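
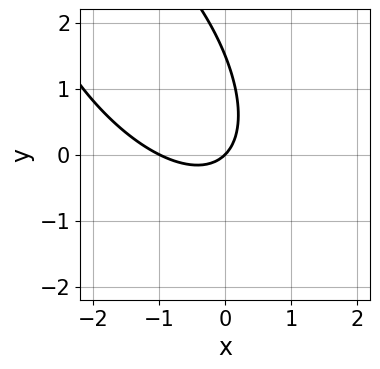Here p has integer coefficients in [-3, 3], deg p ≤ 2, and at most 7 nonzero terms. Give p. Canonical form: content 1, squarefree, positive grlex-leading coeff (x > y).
(a) deg p = 2. A generic line meets the curve in up to 2 points.
(b) Against the integer gridlines: one y-axis crossing is at y = 0; the x-axis gridline crossings are at x ∈ {-1, 0}.
(c) The integer polynomial consistent with all of this is the stated p.

3*x^2 + 3*x*y + 2*y^2 + 3*x - 3*y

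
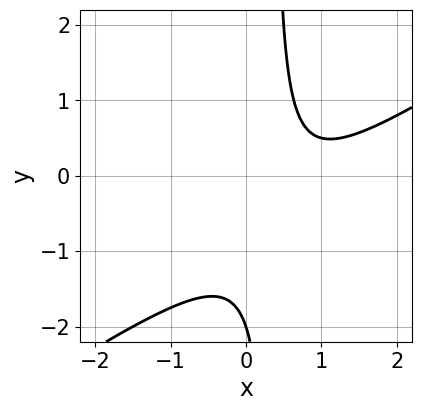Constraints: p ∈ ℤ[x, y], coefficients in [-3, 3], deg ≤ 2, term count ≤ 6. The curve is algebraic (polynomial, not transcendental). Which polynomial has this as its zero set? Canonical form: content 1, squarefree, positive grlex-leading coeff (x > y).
First, the degree is 2 — no degree-1 curve has this shape.
Next, against the integer gridlines: it misses every integer gridline on the x-axis; one y-axis crossing is at y = -2.
Finally, fitting integer coefficients to these (and the overall shape) gives p.

2*x^2 - 3*x*y - 3*x + y + 2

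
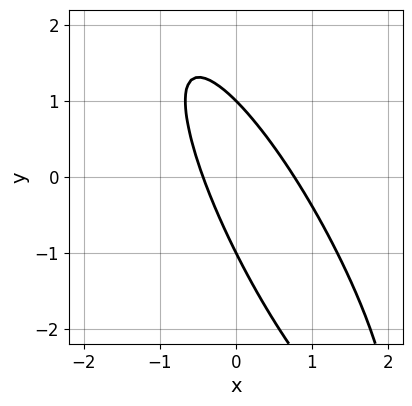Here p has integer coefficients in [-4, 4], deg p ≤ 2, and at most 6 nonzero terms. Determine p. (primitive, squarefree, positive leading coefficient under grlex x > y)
3*x^2 + 3*x*y + y^2 - x - 1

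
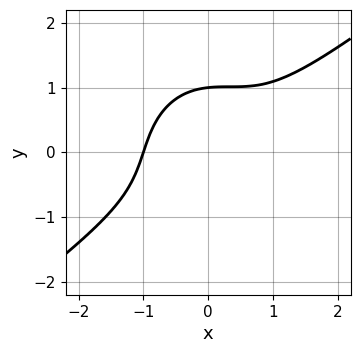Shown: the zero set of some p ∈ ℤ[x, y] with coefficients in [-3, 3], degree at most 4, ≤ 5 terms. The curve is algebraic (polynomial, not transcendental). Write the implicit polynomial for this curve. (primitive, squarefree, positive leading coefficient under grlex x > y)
3*x^3 - 3*x^2*y + x*y^2 - 3*y^3 + 3

1. The degree is 3 — the shape is more complex than any degree-2 curve.
2. Observable constraints: it crosses the x-axis at the gridline x = -1; it crosses the y-axis at the gridline y = 1.
3. Solving for integer coefficients yields p as stated.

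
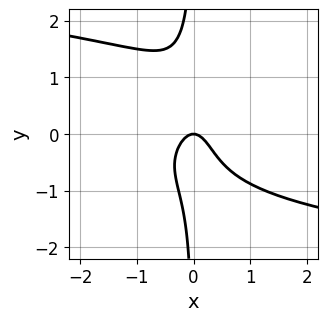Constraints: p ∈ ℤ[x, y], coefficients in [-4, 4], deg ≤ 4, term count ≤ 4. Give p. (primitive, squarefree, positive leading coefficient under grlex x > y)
(a) The degree is 4 — no degree-3 curve has this shape.
(b) Checking where it meets the axes: one y-axis crossing is at y = 0; one x-axis crossing is at x = 0.
(c) Together with the visible shape, these determine p as stated.

2*x*y^3 - x*y^2 + 3*x^2 + y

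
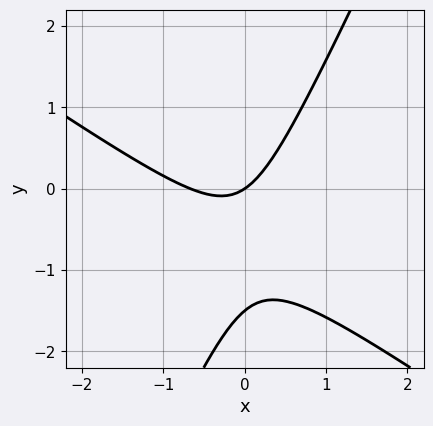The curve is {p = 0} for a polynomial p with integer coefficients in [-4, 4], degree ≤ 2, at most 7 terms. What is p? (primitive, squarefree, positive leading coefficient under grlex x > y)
3*x^2 + 3*x*y - 2*y^2 + 2*x - 3*y

1. The degree is 2 — the shape is more complex than any degree-1 curve.
2. Observable constraints: it meets the y-axis at y = 0 (among the integer gridlines); it crosses the x-axis at the gridline x = 0.
3. These observations pin down the coefficients.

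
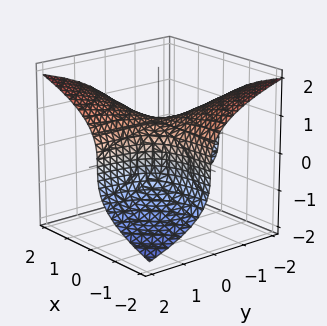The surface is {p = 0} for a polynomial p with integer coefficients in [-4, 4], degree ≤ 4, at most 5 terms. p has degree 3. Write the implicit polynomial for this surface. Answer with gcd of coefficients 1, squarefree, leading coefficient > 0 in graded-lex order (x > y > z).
2*z^3 - 3*x*y - 1

First, deg p = 3.
Next, checking where it meets the axes: the surface avoids every integer y-axis point in the box; it misses every integer gridline on the x-axis.
Finally, together with the visible shape, these determine p as stated.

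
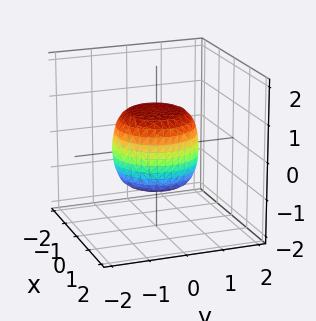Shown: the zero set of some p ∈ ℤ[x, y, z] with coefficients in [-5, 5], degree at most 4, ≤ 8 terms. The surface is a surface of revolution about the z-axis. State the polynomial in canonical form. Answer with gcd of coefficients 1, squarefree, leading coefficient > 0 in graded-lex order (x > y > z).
2*x^4 + 4*x^2*y^2 + 2*y^4 - x^2 - y^2 + 2*z^2 - 2

First, deg p = 4. The shape is more complex than any degree-3 surface.
Then, by symmetry, the z-axis is an axis of rotation, so x and y enter only as x² + y².
Next, checking where it meets the axes: a circular section at z = -1 has radius between 0 and 1; the z-axis gridline crossings are at z ∈ {-1, 1}.
Finally, fitting integer coefficients to these (and the overall shape) gives p.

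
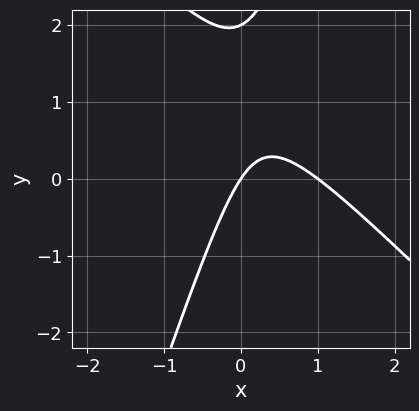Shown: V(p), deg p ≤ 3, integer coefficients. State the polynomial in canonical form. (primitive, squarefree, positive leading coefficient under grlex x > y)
(a) The degree is 2 — a generic line meets the curve in up to 2 points.
(b) From the visible intercepts: among the integer gridlines, it crosses the y-axis at y ∈ {0, 2}; among the integer gridlines, it crosses the x-axis at x ∈ {0, 1}.
(c) These observations pin down the coefficients.

3*x^2 + 2*x*y - y^2 - 3*x + 2*y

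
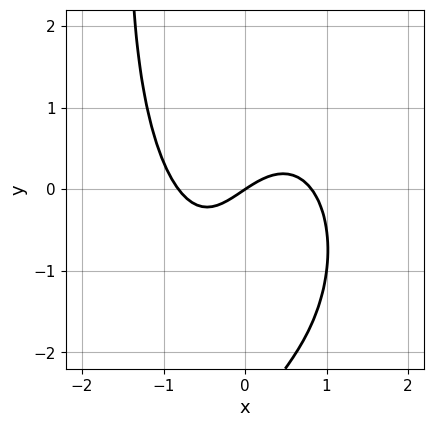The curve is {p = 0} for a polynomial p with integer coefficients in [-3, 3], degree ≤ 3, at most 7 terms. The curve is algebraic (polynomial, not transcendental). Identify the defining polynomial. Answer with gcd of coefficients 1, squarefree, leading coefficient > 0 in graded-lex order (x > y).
3*x^3 + x*y^2 + y^2 - 2*x + 3*y

1. Degree: a generic line meets the curve in up to 3 points, so deg p = 3.
2. Observable constraints: it crosses the x-axis at the gridline x = 0; it crosses the y-axis at the gridline y = 0.
3. Putting this together gives p.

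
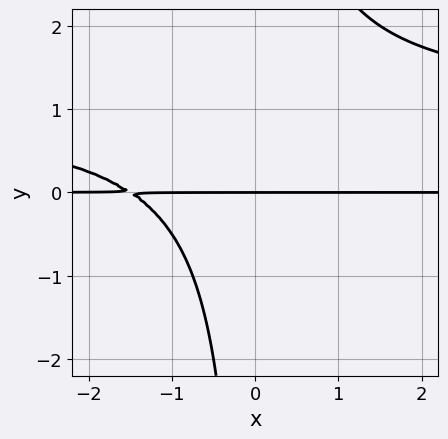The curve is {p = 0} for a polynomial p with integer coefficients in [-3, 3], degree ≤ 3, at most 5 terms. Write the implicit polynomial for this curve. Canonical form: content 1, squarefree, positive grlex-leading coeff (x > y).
First, deg p = 3. A generic line meets the curve in up to 3 points.
Next, from the visible intercepts: one y-axis crossing is at y = 0; the visible x-axis segment lies entirely on the curve.
Finally, assembling these constraints gives the stated polynomial.

2*x*y^2 - 2*x*y - 3*y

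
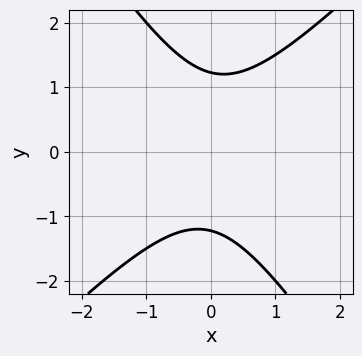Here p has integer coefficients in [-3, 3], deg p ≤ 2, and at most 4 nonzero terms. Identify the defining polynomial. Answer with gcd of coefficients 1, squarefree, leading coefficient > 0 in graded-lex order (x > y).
First, deg p = 2. No degree-1 curve has this shape.
Next, checking where it meets the axes: the curve avoids every integer x-axis point in the box.
Finally, fitting integer coefficients to these (and the overall shape) gives p.

3*x^2 - x*y - 2*y^2 + 3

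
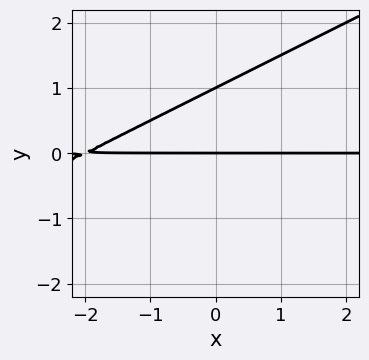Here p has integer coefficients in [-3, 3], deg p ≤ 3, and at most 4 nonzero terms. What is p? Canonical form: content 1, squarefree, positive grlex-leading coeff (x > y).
x*y - 2*y^2 + 2*y

1. The degree is 2 — a generic line meets the curve in up to 2 points.
2. From the axis intercepts and sections: every point of the x-axis in the box is on the curve; the y-axis gridline crossings are at y ∈ {0, 1}.
3. Solving for integer coefficients yields p as stated.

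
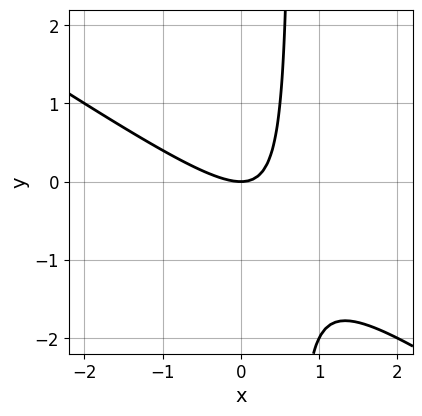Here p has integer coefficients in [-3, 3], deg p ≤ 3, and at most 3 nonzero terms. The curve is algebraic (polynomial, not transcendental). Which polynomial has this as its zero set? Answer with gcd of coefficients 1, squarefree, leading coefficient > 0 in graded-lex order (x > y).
2*x^2 + 3*x*y - 2*y

1. deg p = 2. A generic line meets the curve in up to 2 points.
2. From the visible intercepts: it meets the y-axis at y = 0 (among the integer gridlines); one x-axis crossing is at x = 0.
3. Putting this together gives p.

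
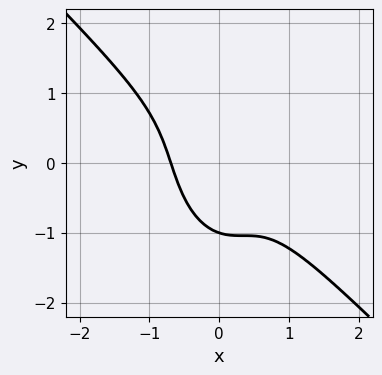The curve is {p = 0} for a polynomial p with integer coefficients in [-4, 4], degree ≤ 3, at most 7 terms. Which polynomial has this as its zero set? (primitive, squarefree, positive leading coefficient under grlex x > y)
3*x^3 + 3*x^2*y + x*y^2 + y^3 + 1

First, degree: no degree-2 curve has this shape, so deg p = 3.
Then, reading off the gridlines: it meets the y-axis at y = -1 (among the integer gridlines).
Finally, together with the visible shape, these determine p as stated.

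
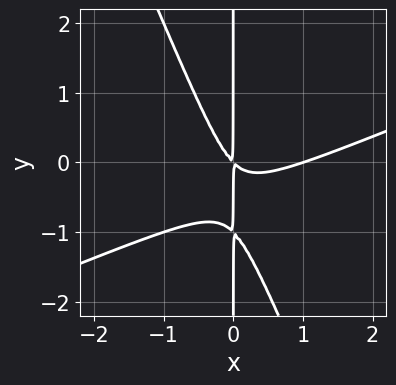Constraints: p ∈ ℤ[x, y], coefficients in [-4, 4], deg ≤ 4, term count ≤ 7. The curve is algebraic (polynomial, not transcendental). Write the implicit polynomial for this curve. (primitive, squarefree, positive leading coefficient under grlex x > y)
First, degree: no degree-2 curve has this shape, so deg p = 3.
Then, from the visible intercepts: it crosses the x-axis at the gridline x = 1; the visible y-axis segment lies entirely on the curve.
Finally, together with the visible shape, these determine p as stated.

x^3 - 2*x^2*y - x*y^2 - x^2 - x*y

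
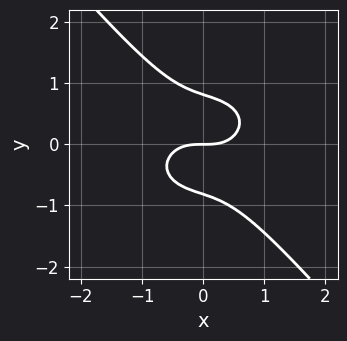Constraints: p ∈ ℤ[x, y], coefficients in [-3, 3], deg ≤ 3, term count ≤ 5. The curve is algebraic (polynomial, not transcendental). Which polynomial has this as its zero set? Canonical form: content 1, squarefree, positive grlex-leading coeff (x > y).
First, deg p = 3. No degree-2 curve has this shape.
Then, checking where it meets the axes: it meets the y-axis at y = 0 (among the integer gridlines); it meets the x-axis at x = 0 (among the integer gridlines).
Finally, fitting integer coefficients to these (and the overall shape) gives p.

2*x^3 + 2*x*y^2 + 3*y^3 - 2*y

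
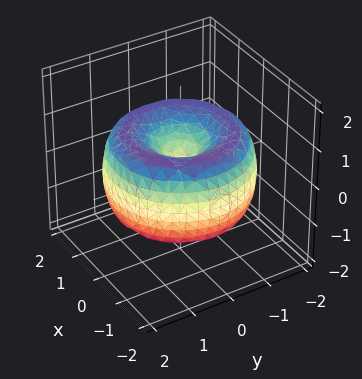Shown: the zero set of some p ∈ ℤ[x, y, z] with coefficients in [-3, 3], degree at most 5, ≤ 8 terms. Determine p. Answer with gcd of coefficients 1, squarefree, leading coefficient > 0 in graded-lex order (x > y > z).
x^4 + 2*x^2*y^2 + y^4 - 3*x^2 - 3*y^2 + 2*z^2

First, degree: no degree-3 surface has this shape, so deg p = 4.
Then, symmetries: rotational symmetry about the z-axis ⇒ p depends on x, y only through x² + y².
Then, checking where it meets the axes: it meets the y-axis at y = 0 (among the integer gridlines); a circular section at z = 1 has radius exactly 1; it crosses the z-axis at the gridline z = 0.
Finally, assembling these constraints gives the stated polynomial.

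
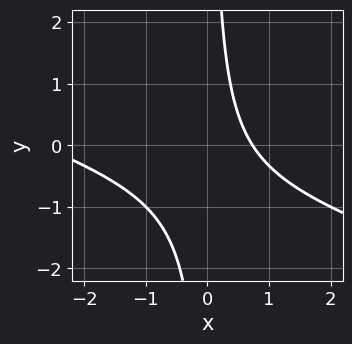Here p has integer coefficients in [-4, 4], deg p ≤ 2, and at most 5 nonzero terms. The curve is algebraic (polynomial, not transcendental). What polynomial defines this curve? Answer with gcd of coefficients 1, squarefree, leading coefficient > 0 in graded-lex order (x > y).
x^2 + 3*x*y + 2*x - 2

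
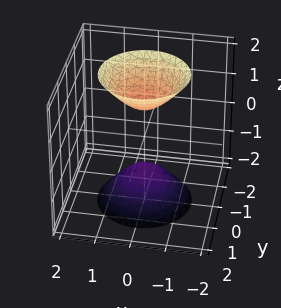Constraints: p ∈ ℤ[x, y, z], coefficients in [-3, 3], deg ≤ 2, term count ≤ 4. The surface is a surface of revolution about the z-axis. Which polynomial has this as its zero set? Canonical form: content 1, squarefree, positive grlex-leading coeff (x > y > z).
(a) The picture has 2 separate pieces. They look like related sheets of one shape, so recover p as a whole.
(b) Degree: no degree-1 surface has this shape, so deg p = 2.
(c) By symmetry, the surface is invariant under rotation about z: p = q(x² + y², z).
(d) Against the integer gridlines: the z-axis gridline crossings are at z ∈ {-1, 1}; no y-intercept at any integer in the box.
(e) Assembling these constraints gives the stated polynomial.

2*x^2 + 2*y^2 - z^2 + 1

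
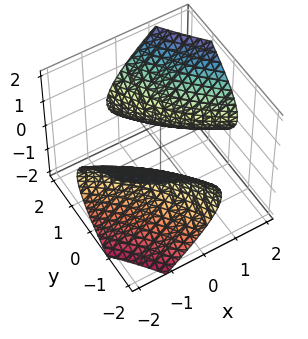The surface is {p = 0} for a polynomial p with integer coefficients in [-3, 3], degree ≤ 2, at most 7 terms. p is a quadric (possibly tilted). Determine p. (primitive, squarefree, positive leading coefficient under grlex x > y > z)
x^2 + 3*x*y + x*z + y^2 - 3*z^2 - 2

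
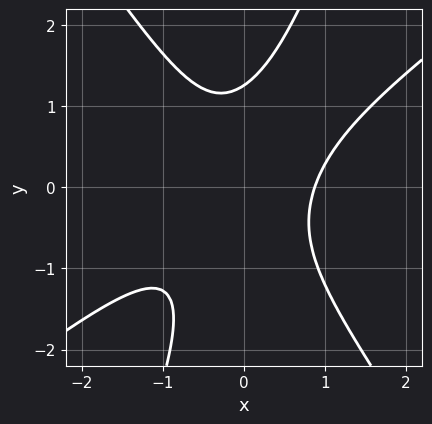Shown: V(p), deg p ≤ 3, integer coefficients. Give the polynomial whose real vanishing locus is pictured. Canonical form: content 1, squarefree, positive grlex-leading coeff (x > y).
3*x^3 - 3*x^2*y - 2*x*y^2 + y^3 - 2

(a) The degree is 3 — no degree-2 curve has this shape.
(b) The integer polynomial consistent with all of this is the stated p.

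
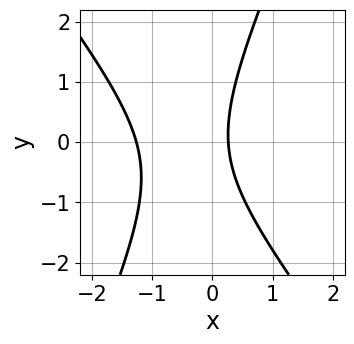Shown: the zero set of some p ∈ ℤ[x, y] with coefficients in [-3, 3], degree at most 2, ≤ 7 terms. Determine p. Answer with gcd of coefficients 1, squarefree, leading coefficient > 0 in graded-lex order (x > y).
3*x^2 + x*y - y^2 + 3*x - 1

First, the degree is 2 — the shape is more complex than any degree-1 curve.
Then, against the integer gridlines: it misses every integer gridline on the y-axis.
Finally, these observations pin down the coefficients.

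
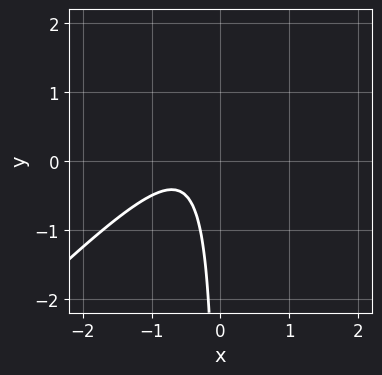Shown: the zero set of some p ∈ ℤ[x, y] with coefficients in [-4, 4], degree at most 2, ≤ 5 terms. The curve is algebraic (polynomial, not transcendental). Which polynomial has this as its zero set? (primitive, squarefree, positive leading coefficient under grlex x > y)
1. The degree is 2 — a generic line meets the curve in up to 2 points.
2. From the axis intercepts and sections: the curve avoids every integer y-axis point in the box; it misses every integer gridline on the x-axis.
3. Solving for integer coefficients yields p as stated.

2*x^2 - 2*x*y + 2*x + 1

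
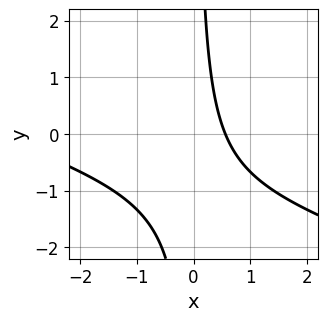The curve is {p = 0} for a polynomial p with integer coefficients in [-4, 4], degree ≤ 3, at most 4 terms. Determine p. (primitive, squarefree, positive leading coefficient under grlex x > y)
x^2 + 3*x*y + 3*x - 2

First, deg p = 2. A generic line meets the curve in up to 2 points.
Then, from the axis intercepts and sections: no y-intercept at any integer in the box.
Finally, solving for integer coefficients yields p as stated.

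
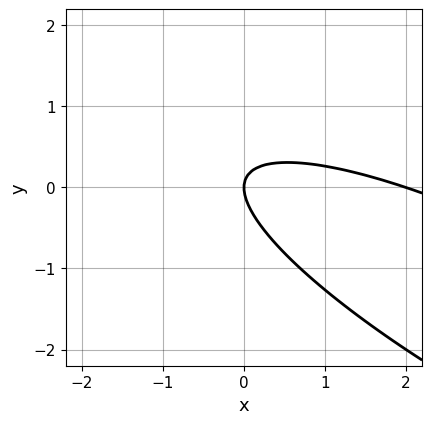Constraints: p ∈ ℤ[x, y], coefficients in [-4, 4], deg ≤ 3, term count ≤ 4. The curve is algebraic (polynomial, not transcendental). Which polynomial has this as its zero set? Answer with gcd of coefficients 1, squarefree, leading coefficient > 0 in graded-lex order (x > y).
x^2 + 3*x*y + 3*y^2 - 2*x

Degree: no degree-1 curve has this shape, so deg p = 2.
From the visible intercepts: among the integer gridlines, it crosses the x-axis at x ∈ {0, 2}; one y-axis crossing is at y = 0.
Fitting integer coefficients to these (and the overall shape) gives p.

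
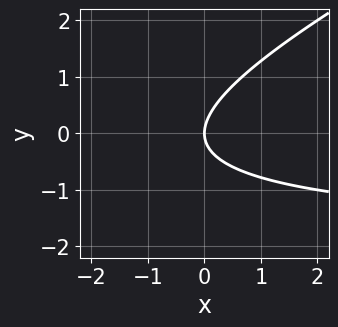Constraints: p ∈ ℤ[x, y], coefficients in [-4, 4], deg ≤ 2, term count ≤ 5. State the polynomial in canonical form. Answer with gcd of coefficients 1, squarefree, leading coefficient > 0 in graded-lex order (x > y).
x*y - 2*y^2 + 2*x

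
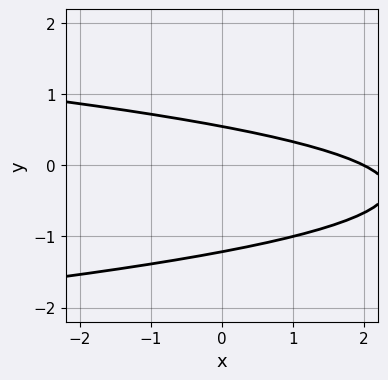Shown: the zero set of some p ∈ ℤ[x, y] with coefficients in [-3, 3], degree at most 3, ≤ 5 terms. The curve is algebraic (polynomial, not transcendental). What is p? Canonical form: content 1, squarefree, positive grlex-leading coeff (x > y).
3*y^2 + x + 2*y - 2

The degree is 2 — a generic line meets the curve in up to 2 points.
Reading off the gridlines: it meets the x-axis at x = 2 (among the integer gridlines).
Putting this together gives p.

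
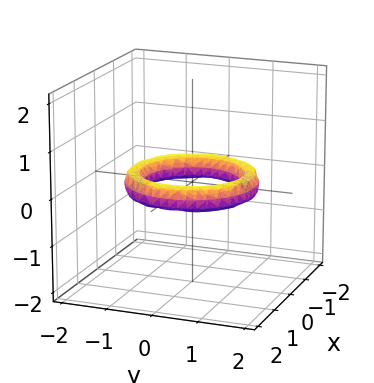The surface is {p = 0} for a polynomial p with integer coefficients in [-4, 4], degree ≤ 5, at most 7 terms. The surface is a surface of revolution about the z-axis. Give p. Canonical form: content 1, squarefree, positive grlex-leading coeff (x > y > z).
x^4 + 2*x^2*y^2 + y^4 - 3*x^2 - 3*y^2 + 3*z^2 + 2

deg p = 4. The shape is more complex than any degree-3 surface.
Symmetries: the z-axis is an axis of rotation, so x and y enter only as x² + y².
Reading off the gridlines: among the integer gridlines, it crosses the x-axis at x ∈ {-1, 1}; no z-intercept at any integer in the box; among the integer gridlines, it crosses the y-axis at y ∈ {-1, 1}.
Together with the visible shape, these determine p as stated.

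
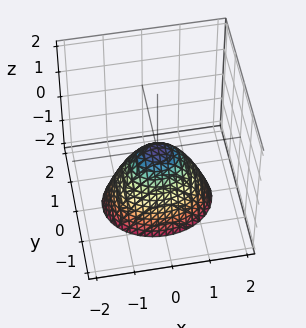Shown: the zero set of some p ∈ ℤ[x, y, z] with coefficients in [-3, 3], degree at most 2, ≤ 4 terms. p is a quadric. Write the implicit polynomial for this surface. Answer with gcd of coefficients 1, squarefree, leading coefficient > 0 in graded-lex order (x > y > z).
2*x^2 + 3*y^2 + 2*z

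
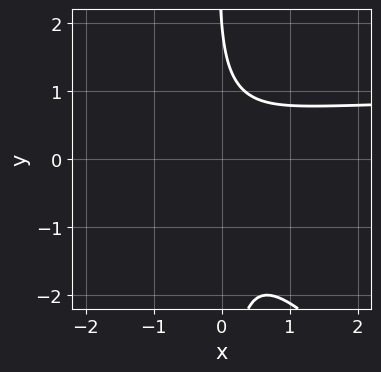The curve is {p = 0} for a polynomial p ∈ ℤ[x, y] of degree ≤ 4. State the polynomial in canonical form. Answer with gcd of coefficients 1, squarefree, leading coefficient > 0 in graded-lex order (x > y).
3*x^2*y + 3*x*y^2 - 3*x^2 + y - 2

1. The degree is 3 — a generic line meets the curve in up to 3 points.
2. From the visible intercepts: it meets the y-axis at y = 2 (among the integer gridlines); no x-intercept at any integer in the box.
3. Matching integer coefficients to the picture gives p.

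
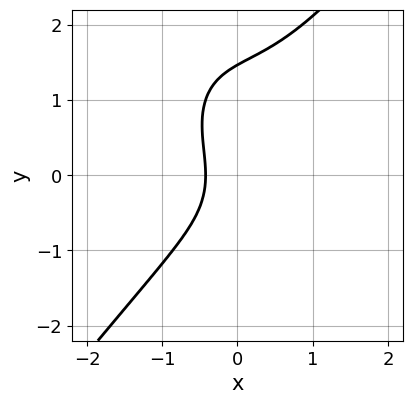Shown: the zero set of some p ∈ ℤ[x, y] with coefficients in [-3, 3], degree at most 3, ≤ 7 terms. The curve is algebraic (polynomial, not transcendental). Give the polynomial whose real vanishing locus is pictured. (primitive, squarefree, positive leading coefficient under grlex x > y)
1. Degree: no degree-2 curve has this shape, so deg p = 3.
2. Putting this together gives p.

2*x^3 - y^3 + y^2 + 2*x + 1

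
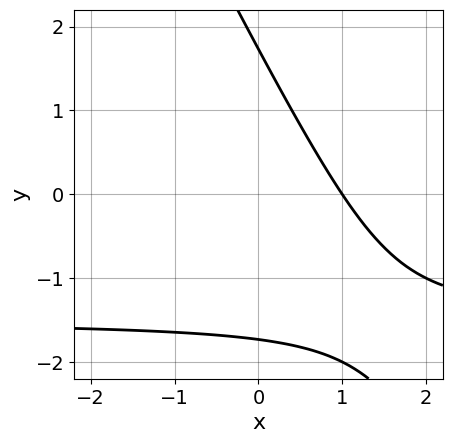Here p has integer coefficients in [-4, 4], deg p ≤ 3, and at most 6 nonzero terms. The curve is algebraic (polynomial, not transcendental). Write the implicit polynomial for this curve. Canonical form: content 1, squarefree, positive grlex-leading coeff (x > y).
First, degree: a generic line meets the curve in up to 2 points, so deg p = 2.
Then, reading off the gridlines: one x-axis crossing is at x = 1.
Finally, assembling these constraints gives the stated polynomial.

2*x*y + y^2 + 3*x - 3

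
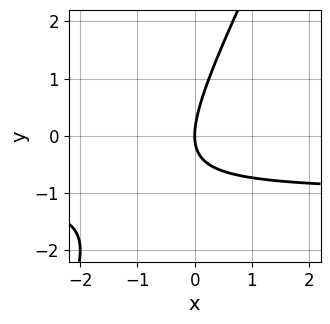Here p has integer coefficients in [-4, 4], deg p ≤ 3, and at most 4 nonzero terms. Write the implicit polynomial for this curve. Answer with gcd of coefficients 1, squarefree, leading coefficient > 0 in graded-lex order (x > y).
2*x*y - y^2 + 2*x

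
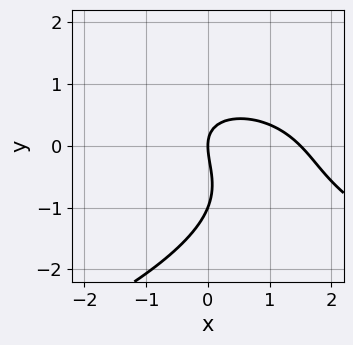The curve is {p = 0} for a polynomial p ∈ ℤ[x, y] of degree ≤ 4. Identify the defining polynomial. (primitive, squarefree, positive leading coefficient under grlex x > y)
2*y^3 + 2*x^2 + 2*x*y + 2*y^2 - 3*x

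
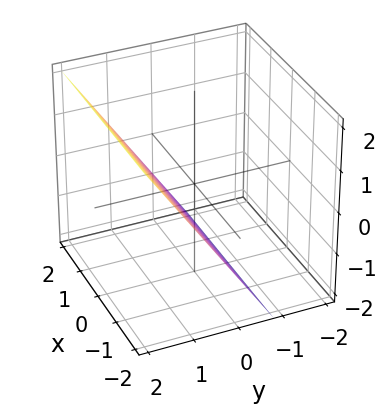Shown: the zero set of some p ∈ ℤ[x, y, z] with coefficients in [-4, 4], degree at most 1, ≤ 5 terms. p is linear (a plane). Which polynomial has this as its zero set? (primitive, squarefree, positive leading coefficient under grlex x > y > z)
3*y - 2*z - 2

(a) Degree: every cross-section is a straight line — this is a plane, so deg p = 1.
(b) From the axis intercepts and sections: no x-intercept at any integer in the box; one z-axis crossing is at z = -1.
(c) Together with the visible shape, these determine p as stated.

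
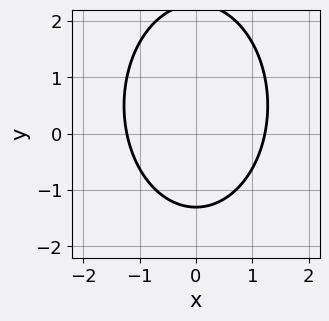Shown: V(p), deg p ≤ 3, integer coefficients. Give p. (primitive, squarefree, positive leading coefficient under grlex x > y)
deg p = 2.
Symmetries: mirror symmetry x ↦ −x ⇒ only even powers of x.
Together with the visible shape, these determine p as stated.

2*x^2 + y^2 - y - 3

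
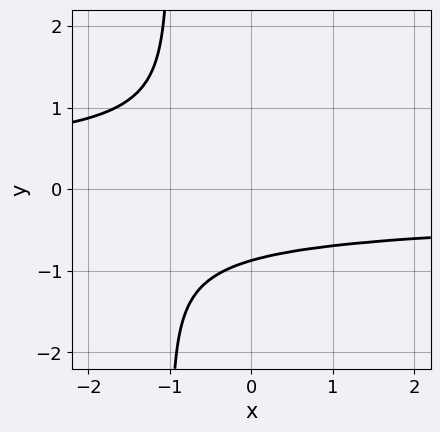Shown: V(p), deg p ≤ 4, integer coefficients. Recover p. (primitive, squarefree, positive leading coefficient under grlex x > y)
3*x*y^3 + 3*y^3 + 2

First, deg p = 4.
Then, reading off the gridlines: the curve avoids every integer x-axis point in the box.
Finally, matching integer coefficients to the picture gives p.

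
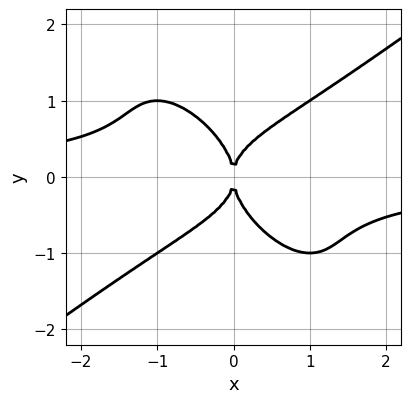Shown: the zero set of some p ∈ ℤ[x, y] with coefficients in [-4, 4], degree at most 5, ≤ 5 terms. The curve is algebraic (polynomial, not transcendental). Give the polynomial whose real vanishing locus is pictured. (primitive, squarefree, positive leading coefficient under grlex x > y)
x^3*y - x*y^3 - y^4 + x^2

First, deg p = 4. The shape is more complex than any degree-3 curve.
Then, against the integer gridlines: one x-axis crossing is at x = 0; it meets the y-axis at y = 0 (among the integer gridlines).
Finally, assembling these constraints gives the stated polynomial.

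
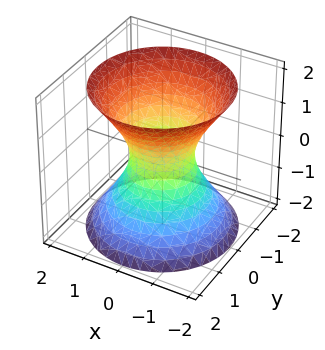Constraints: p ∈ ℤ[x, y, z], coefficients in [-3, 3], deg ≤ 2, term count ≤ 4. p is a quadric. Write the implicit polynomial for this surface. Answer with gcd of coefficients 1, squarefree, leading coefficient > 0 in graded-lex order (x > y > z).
3*x^2 + 3*y^2 - 2*z^2 - 2

Degree: one connected sheet with a waist; a quadric, so deg p = 2.
Symmetries: mirror symmetry z ↦ −z ⇒ only even powers of z; every cross-section ⟂ z is a circle, so x, y appear only via x² + y².
From the visible intercepts: a circular section at z = 0 has radius between 0 and 1; it misses every integer gridline on the z-axis.
Putting this together gives p.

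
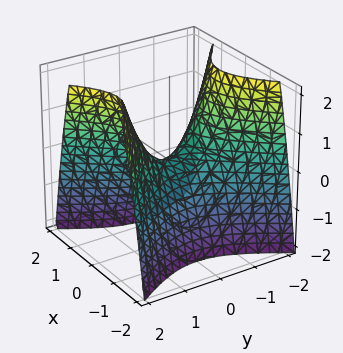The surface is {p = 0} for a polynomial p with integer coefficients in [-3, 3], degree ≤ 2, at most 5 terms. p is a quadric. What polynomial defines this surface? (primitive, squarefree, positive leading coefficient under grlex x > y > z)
3*x^2 - 2*y^2 + 2*z

First, the degree is 2 — a saddle surface; a quadric.
Then, symmetries: mirror symmetry y ↦ −y ⇒ only even powers of y; mirror symmetry x ↦ −x ⇒ only even powers of x.
Then, from the visible intercepts: it meets the x-axis at x = 0 (among the integer gridlines); one y-axis crossing is at y = 0; one z-axis crossing is at z = 0.
Finally, assembling these constraints gives the stated polynomial.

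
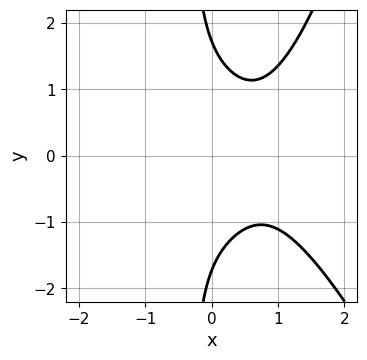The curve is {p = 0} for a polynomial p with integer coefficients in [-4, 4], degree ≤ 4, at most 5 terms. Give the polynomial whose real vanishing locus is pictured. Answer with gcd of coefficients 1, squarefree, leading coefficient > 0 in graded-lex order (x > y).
3*x^4 + x^3*y - 3*x*y^2 - y^2 + 3

Degree: the shape is more complex than any degree-3 curve, so deg p = 4.
From the visible intercepts: it misses every integer gridline on the x-axis.
Solving for integer coefficients yields p as stated.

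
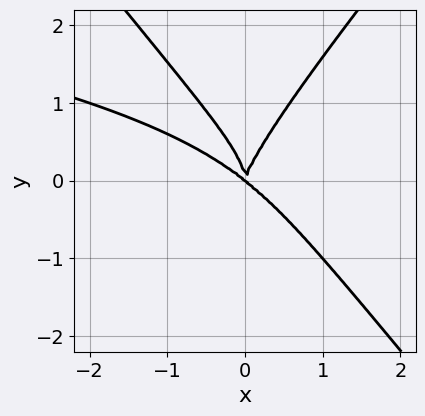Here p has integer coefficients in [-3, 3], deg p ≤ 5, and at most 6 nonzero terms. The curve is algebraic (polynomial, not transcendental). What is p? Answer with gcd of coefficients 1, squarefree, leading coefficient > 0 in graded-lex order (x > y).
3*x^2*y^2 - 2*y^4 + 3*x^3 + 3*x^2*y - x*y^2

1. Degree: the shape is more complex than any degree-3 curve, so deg p = 4.
2. Against the integer gridlines: it crosses the y-axis at the gridline y = 0; it meets the x-axis at x = 0 (among the integer gridlines).
3. Assembling these constraints gives the stated polynomial.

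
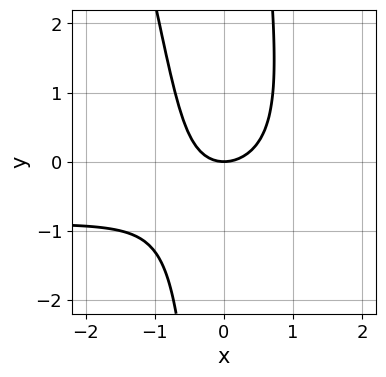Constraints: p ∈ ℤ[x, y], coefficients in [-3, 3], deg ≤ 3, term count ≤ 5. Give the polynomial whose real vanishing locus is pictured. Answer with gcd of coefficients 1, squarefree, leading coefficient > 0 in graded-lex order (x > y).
3*x^2*y + x*y^2 + 3*x^2 - x*y - 3*y

1. Degree: no degree-2 curve has this shape, so deg p = 3.
2. From the axis intercepts and sections: one y-axis crossing is at y = 0; one x-axis crossing is at x = 0.
3. Assembling these constraints gives the stated polynomial.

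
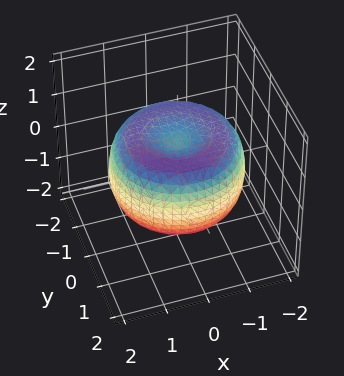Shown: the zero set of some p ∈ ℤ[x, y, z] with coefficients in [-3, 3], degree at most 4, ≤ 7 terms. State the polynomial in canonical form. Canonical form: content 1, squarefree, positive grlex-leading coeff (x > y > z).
1. The degree is 4 — no degree-3 surface has this shape.
2. By symmetry, every cross-section ⟂ z is a circle, so x, y appear only via x² + y².
3. Reading off the gridlines: a circular section at z = -1 has radius exactly 1.
4. Together with the visible shape, these determine p as stated.

x^4 + 2*x^2*y^2 + y^4 - 2*x^2 - 2*y^2 + 2*z^2 - 1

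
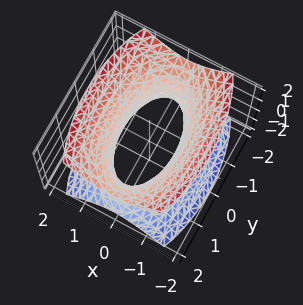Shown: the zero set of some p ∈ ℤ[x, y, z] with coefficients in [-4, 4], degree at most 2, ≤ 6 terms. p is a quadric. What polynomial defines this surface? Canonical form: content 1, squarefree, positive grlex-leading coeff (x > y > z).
3*x^2 + y^2 - 2*z^2 - 2

Degree: an hourglass — one-sheet hyperboloid; a quadric, so deg p = 2.
Symmetries: the y ↦ −y reflection is a symmetry, so y appears only in even powers; it's symmetric under z → −z, forcing even powers of z; mirror symmetry x ↦ −x ⇒ only even powers of x.
Reading off the gridlines: no z-intercept at any integer in the box.
Matching integer coefficients to the picture gives p.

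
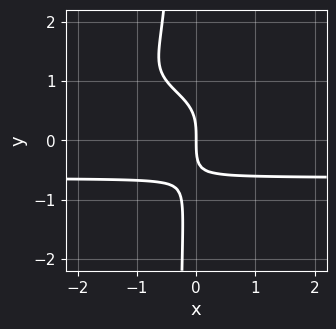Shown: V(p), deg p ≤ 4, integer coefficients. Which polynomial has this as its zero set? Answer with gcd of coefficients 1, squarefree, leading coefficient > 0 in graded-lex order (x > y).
1. deg p = 4. No degree-3 curve has this shape.
2. Against the integer gridlines: it crosses the x-axis at the gridline x = 0; it meets the y-axis at y = 0 (among the integer gridlines).
3. Matching integer coefficients to the picture gives p.

3*x*y^3 - 3*x*y^2 + y^3 + 2*x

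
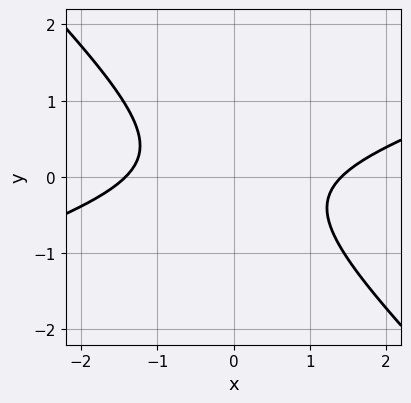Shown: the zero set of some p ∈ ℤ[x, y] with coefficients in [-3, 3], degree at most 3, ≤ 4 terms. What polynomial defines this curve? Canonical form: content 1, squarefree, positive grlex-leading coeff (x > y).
The degree is 2 — the shape is more complex than any degree-1 curve.
Reading off the gridlines: the curve avoids every integer y-axis point in the box.
Together with the visible shape, these determine p as stated.

x^2 - 2*x*y - 3*y^2 - 2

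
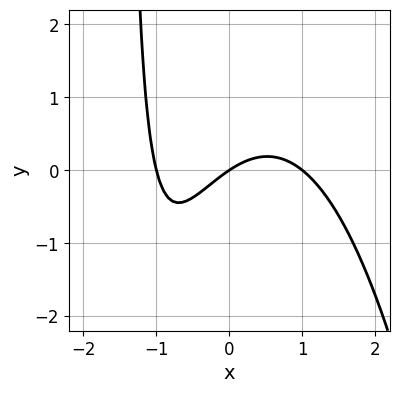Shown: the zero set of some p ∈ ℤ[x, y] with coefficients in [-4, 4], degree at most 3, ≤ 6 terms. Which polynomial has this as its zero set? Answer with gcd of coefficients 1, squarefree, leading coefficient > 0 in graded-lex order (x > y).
2*x^3 + 2*x*y - 2*x + 3*y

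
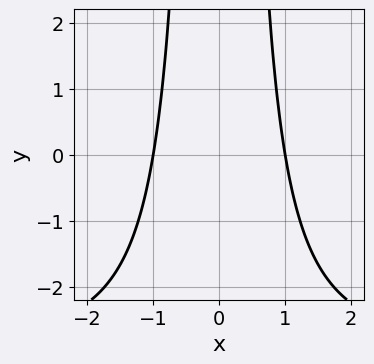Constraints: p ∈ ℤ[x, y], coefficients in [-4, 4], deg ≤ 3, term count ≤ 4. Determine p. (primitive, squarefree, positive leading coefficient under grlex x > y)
First, the degree is 3 — a generic line meets the curve in up to 3 points.
Then, symmetries: mirror symmetry x ↦ −x ⇒ only even powers of x.
Then, against the integer gridlines: no y-intercept at any integer in the box; among the integer gridlines, it crosses the x-axis at x ∈ {-1, 1}.
Finally, together with the visible shape, these determine p as stated.

x^2*y + 3*x^2 - 3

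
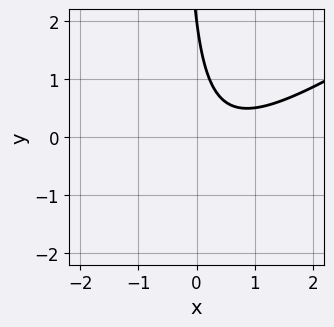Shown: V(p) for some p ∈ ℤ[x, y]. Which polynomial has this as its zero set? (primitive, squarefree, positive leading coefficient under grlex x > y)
The degree is 2 — a generic line meets the curve in up to 2 points.
Reading off the gridlines: no x-intercept at any integer in the box; one y-axis crossing is at y = 2.
Putting this together gives p.

2*x^2 - 3*x*y - 2*x - y + 2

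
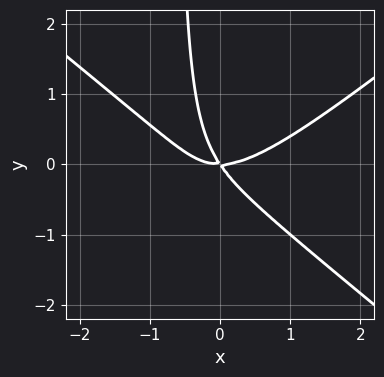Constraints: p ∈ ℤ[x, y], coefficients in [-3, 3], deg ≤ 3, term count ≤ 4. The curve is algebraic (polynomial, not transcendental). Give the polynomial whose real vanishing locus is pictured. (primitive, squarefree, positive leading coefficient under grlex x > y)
2*x^3 - 3*x*y^2 - 3*x*y - 2*y^2

First, deg p = 3. A generic line meets the curve in up to 3 points.
Then, from the axis intercepts and sections: one x-axis crossing is at x = 0; it crosses the y-axis at the gridline y = 0.
Finally, putting this together gives p.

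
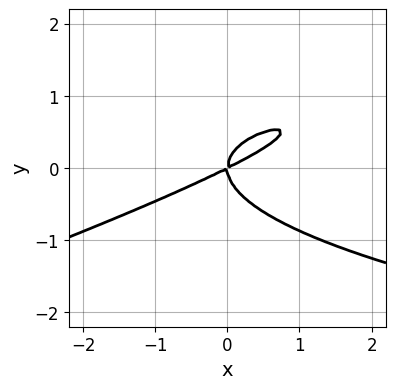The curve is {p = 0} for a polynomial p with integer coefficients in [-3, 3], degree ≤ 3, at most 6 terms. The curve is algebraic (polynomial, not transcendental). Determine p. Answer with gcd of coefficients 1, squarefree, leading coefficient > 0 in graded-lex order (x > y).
1. deg p = 3. A generic line meets the curve in up to 3 points.
2. Observable constraints: it meets the y-axis at y = 0 (among the integer gridlines); one x-axis crossing is at x = 0.
3. Fitting integer coefficients to these (and the overall shape) gives p.

x*y^2 - 3*y^3 - x^2 + 2*x*y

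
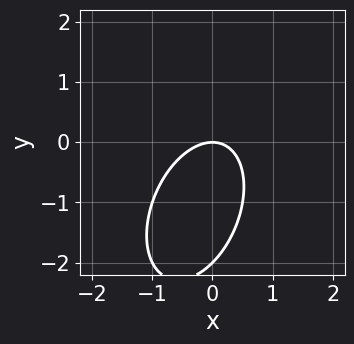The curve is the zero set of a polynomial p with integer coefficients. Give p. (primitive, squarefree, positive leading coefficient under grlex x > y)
2*x^2 - x*y + y^2 + 2*y

deg p = 2.
Reading off the gridlines: one x-axis crossing is at x = 0; the y-axis gridline crossings are at y ∈ {-2, 0}.
These observations pin down the coefficients.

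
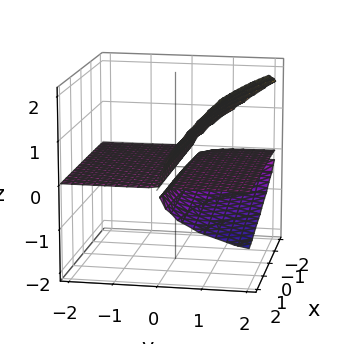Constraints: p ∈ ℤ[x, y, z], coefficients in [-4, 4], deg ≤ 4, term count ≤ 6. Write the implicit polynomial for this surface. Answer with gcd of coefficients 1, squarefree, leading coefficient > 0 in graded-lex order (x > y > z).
x*y*z + 2*y*z^2 - 3*z^3 + 3*y*z

(a) I count 2 distinct pieces. Treating them together as one polynomial.
(b) deg p = 3. No degree-2 surface has this shape.
(c) Reading off the gridlines: it crosses the z-axis at the gridline z = 0; the visible x-axis segment lies entirely on the surface; the visible y-axis segment lies entirely on the surface.
(d) Matching integer coefficients to the picture gives p.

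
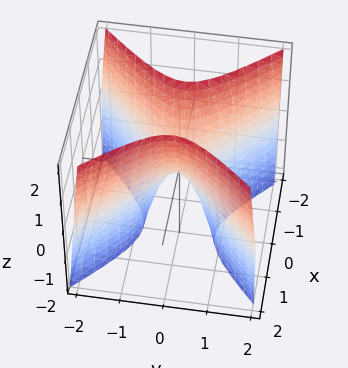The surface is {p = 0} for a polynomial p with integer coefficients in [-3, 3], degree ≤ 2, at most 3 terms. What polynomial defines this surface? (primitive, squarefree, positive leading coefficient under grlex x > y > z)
3*x^2 - 3*y^2 - z

First, degree: a hyperbolic paraboloid; a quadric, so deg p = 2.
Then, symmetries: it's symmetric under x → −x, forcing even powers of x; mirror symmetry y ↦ −y ⇒ only even powers of y.
Then, from the axis intercepts and sections: one y-axis crossing is at y = 0; one x-axis crossing is at x = 0.
Finally, these observations pin down the coefficients.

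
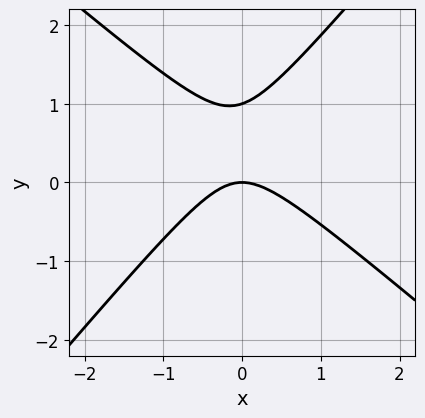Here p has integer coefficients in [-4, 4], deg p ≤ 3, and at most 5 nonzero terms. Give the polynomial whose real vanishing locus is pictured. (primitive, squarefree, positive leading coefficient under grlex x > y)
(a) The degree is 2 — no degree-1 curve has this shape.
(b) Against the integer gridlines: it crosses the x-axis at the gridline x = 0; the y-axis gridline crossings are at y ∈ {0, 1}.
(c) Matching integer coefficients to the picture gives p.

3*x^2 + x*y - 3*y^2 + 3*y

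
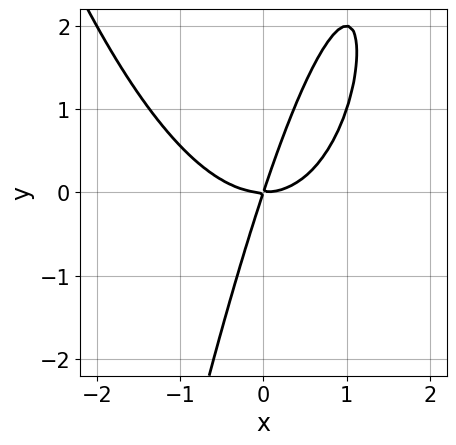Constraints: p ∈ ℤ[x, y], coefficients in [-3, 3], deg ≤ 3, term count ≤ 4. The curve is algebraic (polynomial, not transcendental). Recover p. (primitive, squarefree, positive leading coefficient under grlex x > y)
1. Degree: a generic line meets the curve in up to 3 points, so deg p = 3.
2. Checking where it meets the axes: it meets the y-axis at y = 0 (among the integer gridlines); it crosses the x-axis at the gridline x = 0.
3. These observations pin down the coefficients.

2*x^3 - 3*x*y + y^2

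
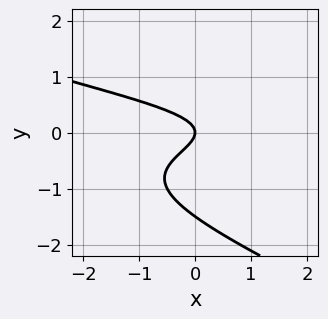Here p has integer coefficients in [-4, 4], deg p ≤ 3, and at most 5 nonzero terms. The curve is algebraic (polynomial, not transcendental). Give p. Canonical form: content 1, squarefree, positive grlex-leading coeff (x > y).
x*y^2 + 2*y^3 + 3*y^2 + x

1. The degree is 3 — a generic line meets the curve in up to 3 points.
2. From the visible intercepts: one y-axis crossing is at y = 0; it meets the x-axis at x = 0 (among the integer gridlines).
3. Fitting integer coefficients to these (and the overall shape) gives p.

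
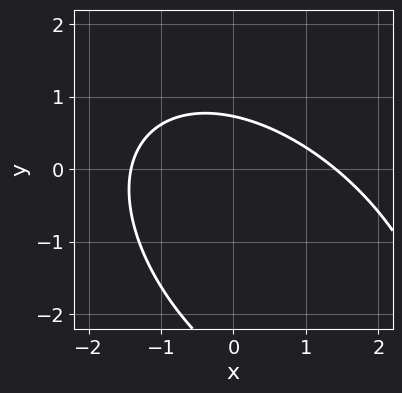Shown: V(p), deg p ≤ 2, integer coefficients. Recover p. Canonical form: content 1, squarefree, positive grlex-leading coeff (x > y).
x^2 + x*y + y^2 + 2*y - 2

1. deg p = 2. The shape is more complex than any degree-1 curve.
2. The integer polynomial consistent with all of this is the stated p.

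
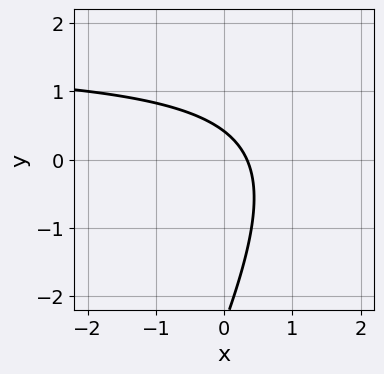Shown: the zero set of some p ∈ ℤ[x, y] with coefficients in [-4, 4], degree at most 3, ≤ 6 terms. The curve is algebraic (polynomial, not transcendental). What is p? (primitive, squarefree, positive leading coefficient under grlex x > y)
deg p = 2. The shape is more complex than any degree-1 curve.
Putting this together gives p.

2*x*y - y^2 - 3*x - 2*y + 1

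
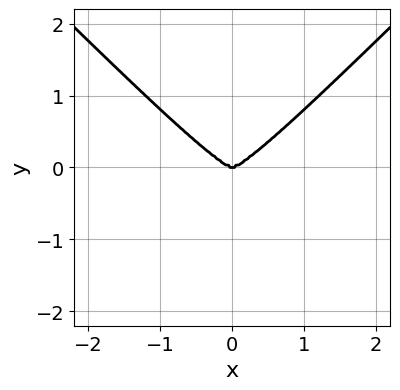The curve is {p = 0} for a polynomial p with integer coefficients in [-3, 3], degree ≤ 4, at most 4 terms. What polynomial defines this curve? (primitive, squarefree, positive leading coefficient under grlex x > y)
1. The degree is 4 — no degree-3 curve has this shape.
2. Symmetries: the x ↦ −x reflection is a symmetry, so x appears only in even powers.
3. Checking where it meets the axes: it crosses the y-axis at the gridline y = 0; it crosses the x-axis at the gridline x = 0.
4. The integer polynomial consistent with all of this is the stated p.

3*x^4 - 3*x^2*y^2 - 2*y^3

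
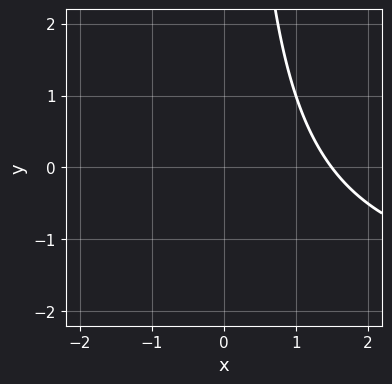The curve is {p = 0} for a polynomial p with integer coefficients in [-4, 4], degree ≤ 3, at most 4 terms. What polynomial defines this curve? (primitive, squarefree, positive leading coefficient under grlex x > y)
x*y + 2*x - 3

1. Degree: the shape is more complex than any degree-1 curve, so deg p = 2.
2. Reading off the gridlines: the curve avoids every integer y-axis point in the box.
3. Fitting integer coefficients to these (and the overall shape) gives p.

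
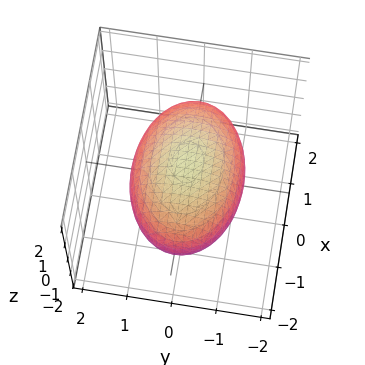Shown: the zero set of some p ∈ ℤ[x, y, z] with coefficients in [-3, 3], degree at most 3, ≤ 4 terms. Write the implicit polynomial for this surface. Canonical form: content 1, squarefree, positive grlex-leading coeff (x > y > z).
First, degree: bounded and convex; a quadric, so deg p = 2.
Next, symmetries: the x ↦ −x reflection is a symmetry, so x appears only in even powers; it's symmetric under z → −z, forcing even powers of z; it's symmetric under y → −y, forcing even powers of y.
Next, from the visible intercepts: among the integer gridlines, it crosses the z-axis at z ∈ {-1, 1}.
Finally, these observations pin down the coefficients.

x^2 + 2*y^2 + 3*z^2 - 3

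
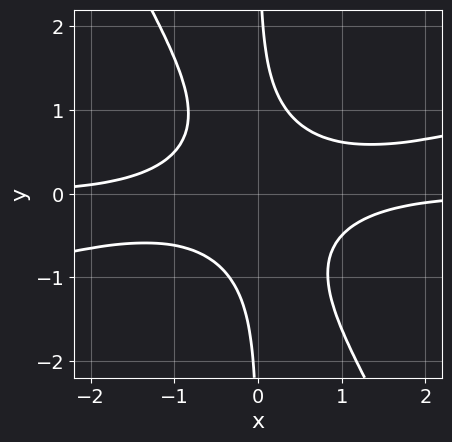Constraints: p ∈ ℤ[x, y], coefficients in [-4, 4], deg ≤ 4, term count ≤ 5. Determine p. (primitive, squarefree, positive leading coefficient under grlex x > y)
x^3*y - 3*x^2*y^2 - 2*x*y^3 + 1

(a) deg p = 4. No degree-3 curve has this shape.
(b) Observable constraints: no x-intercept at any integer in the box; it misses every integer gridline on the y-axis.
(c) The integer polynomial consistent with all of this is the stated p.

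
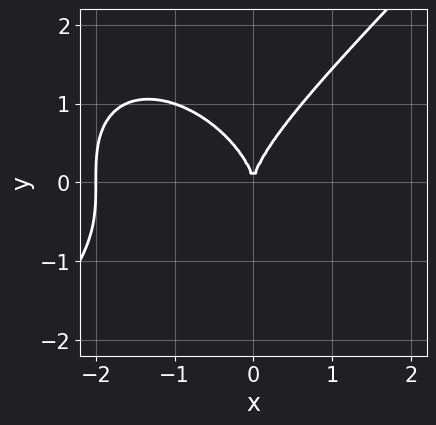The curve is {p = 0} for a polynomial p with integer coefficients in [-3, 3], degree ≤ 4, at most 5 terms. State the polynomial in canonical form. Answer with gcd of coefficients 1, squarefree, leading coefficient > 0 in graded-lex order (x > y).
x^3 - y^3 + 2*x^2

(a) deg p = 3. The shape is more complex than any degree-2 curve.
(b) Observable constraints: among the integer gridlines, it crosses the x-axis at x ∈ {-2, 0}; one y-axis crossing is at y = 0.
(c) The integer polynomial consistent with all of this is the stated p.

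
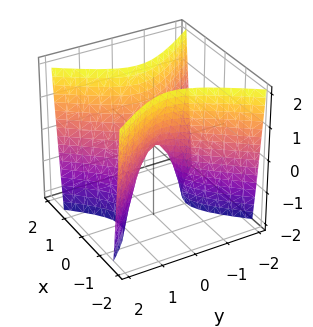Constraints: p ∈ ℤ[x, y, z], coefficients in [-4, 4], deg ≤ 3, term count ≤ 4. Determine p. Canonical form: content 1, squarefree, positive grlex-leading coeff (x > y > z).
3*x^2 - 2*y^2 - z

(a) The degree is 2 — a saddle surface; a quadric.
(b) Symmetries: mirror symmetry y ↦ −y ⇒ only even powers of y; the x ↦ −x reflection is a symmetry, so x appears only in even powers.
(c) From the visible intercepts: it meets the y-axis at y = 0 (among the integer gridlines); one z-axis crossing is at z = 0; it crosses the x-axis at the gridline x = 0.
(d) Solving for integer coefficients yields p as stated.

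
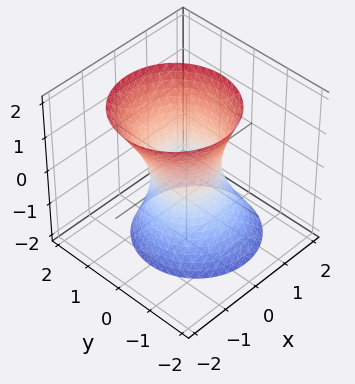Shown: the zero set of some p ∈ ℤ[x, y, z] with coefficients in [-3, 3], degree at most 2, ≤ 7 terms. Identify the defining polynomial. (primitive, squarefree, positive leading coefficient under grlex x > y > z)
First, degree: no degree-1 surface has this shape, so deg p = 2.
Then, reading off the gridlines: no z-intercept at any integer in the box.
Finally, these observations pin down the coefficients.

3*x^2 + x*z + 3*y^2 - z^2 - 2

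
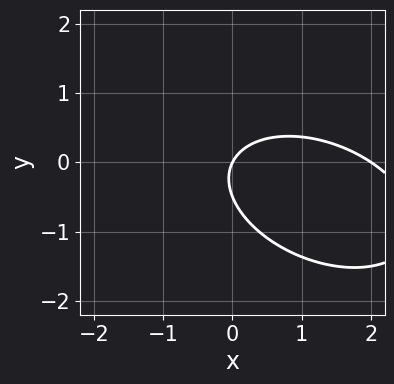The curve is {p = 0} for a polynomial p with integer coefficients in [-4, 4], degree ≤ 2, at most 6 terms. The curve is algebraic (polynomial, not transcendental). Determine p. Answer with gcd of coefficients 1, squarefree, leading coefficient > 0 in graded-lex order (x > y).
First, degree: the shape is more complex than any degree-1 curve, so deg p = 2.
Next, from the axis intercepts and sections: it crosses the y-axis at the gridline y = 0; the x-axis gridline crossings are at x ∈ {0, 2}.
Finally, together with the visible shape, these determine p as stated.

x^2 + x*y + 2*y^2 - 2*x + y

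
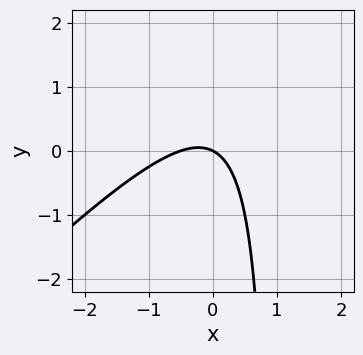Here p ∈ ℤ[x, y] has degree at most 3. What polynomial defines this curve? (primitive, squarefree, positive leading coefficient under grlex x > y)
2*x^2 - 2*x*y + x + 2*y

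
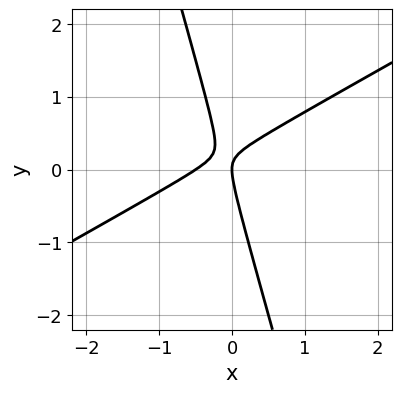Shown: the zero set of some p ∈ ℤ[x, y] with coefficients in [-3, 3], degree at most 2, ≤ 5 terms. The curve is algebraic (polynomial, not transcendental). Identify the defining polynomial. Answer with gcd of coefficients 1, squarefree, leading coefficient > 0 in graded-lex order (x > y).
2*x^2 - 3*x*y - y^2 + x

(a) Degree: the shape is more complex than any degree-1 curve, so deg p = 2.
(b) From the visible intercepts: one x-axis crossing is at x = 0; one y-axis crossing is at y = 0.
(c) Putting this together gives p.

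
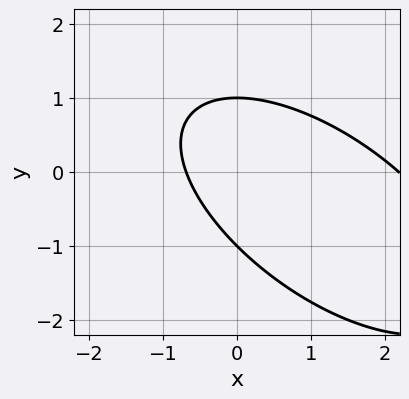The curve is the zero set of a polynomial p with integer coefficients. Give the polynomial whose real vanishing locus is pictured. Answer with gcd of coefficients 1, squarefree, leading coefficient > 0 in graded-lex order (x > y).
2*x^2 + 3*x*y + 3*y^2 - 3*x - 3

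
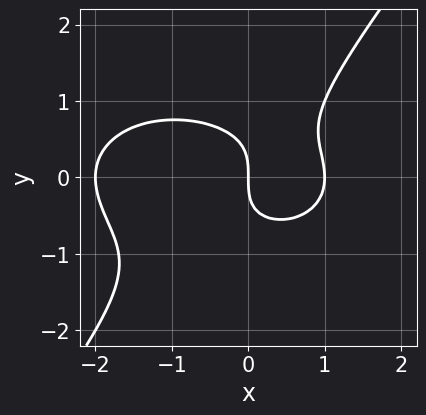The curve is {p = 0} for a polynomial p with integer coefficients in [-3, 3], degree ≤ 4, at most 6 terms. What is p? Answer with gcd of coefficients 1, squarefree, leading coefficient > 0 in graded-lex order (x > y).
x^3 + 2*x*y^2 - 2*y^3 + x^2 - 2*x

(a) deg p = 3. No degree-2 curve has this shape.
(b) Against the integer gridlines: among the integer gridlines, it crosses the x-axis at x ∈ {-2, 0, 1}; one y-axis crossing is at y = 0.
(c) The integer polynomial consistent with all of this is the stated p.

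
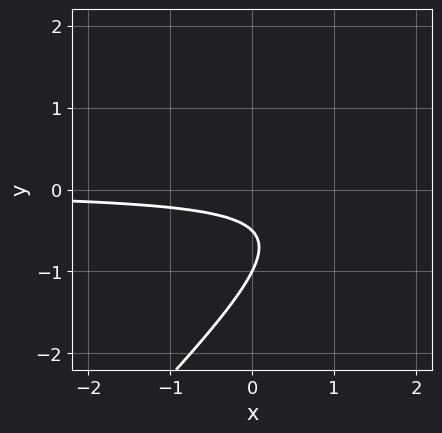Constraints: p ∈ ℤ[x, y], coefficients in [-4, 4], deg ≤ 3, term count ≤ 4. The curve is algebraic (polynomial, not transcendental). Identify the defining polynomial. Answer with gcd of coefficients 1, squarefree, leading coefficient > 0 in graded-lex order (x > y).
2*x*y - 2*y^2 - 3*y - 1

1. Degree: a generic line meets the curve in up to 2 points, so deg p = 2.
2. Observable constraints: the curve avoids every integer x-axis point in the box; it crosses the y-axis at the gridline y = -1.
3. Solving for integer coefficients yields p as stated.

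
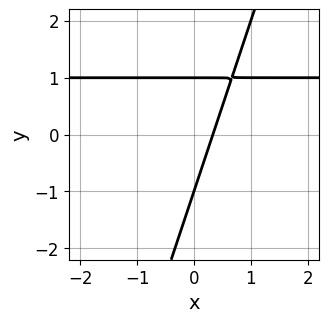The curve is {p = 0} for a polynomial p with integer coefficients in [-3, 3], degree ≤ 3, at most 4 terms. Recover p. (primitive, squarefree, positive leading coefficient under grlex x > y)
3*x*y - y^2 - 3*x + 1

1. The degree is 2 — a generic line meets the curve in up to 2 points.
2. Checking where it meets the axes: the y-axis gridline crossings are at y ∈ {-1, 1}.
3. The integer polynomial consistent with all of this is the stated p.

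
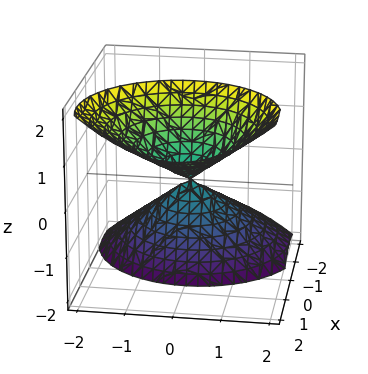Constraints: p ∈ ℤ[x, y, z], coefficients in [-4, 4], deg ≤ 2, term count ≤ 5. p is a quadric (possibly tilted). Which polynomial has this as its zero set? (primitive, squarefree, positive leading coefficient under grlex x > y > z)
1. There are 2 components. Treating them together as one polynomial.
2. Degree: a generic line meets the surface in up to 2 points, so deg p = 2.
3. From the visible intercepts: it crosses the x-axis at the gridline x = 0; one z-axis crossing is at z = 0; it crosses the y-axis at the gridline y = 0.
4. The integer polynomial consistent with all of this is the stated p.

2*x^2 - 3*x*z + 2*y^2 - z^2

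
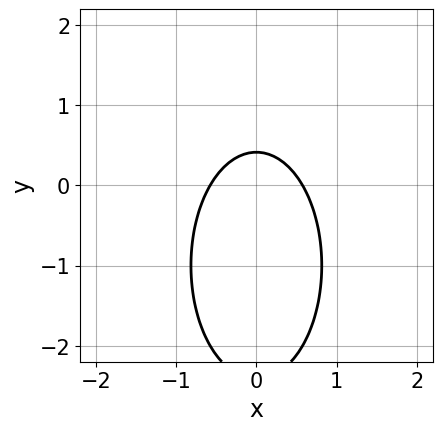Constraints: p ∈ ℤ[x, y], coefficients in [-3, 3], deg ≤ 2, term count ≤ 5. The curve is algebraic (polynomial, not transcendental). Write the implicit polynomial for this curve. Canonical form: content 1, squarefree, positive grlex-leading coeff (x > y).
3*x^2 + y^2 + 2*y - 1

1. Degree: no degree-1 curve has this shape, so deg p = 2.
2. Symmetries: mirror symmetry x ↦ −x ⇒ only even powers of x.
3. The integer polynomial consistent with all of this is the stated p.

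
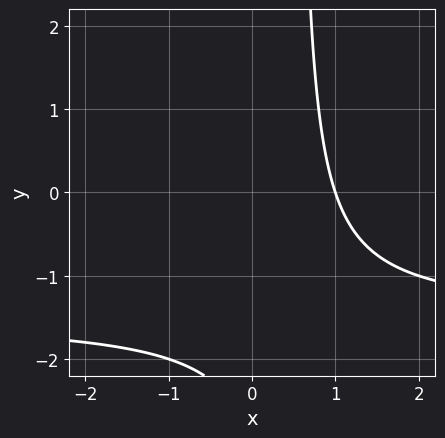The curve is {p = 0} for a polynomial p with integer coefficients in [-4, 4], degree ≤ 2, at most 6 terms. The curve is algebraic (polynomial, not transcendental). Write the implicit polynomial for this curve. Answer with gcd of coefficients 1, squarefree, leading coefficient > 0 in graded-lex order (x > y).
2*x*y + 3*x - y - 3

(a) deg p = 2.
(b) Checking where it meets the axes: it meets the x-axis at x = 1 (among the integer gridlines); the curve avoids every integer y-axis point in the box.
(c) Solving for integer coefficients yields p as stated.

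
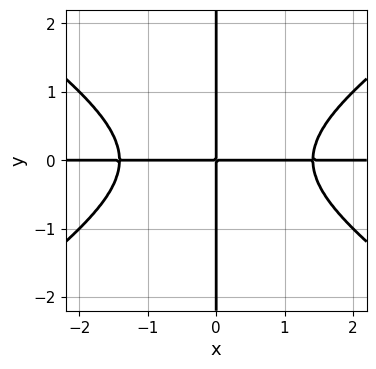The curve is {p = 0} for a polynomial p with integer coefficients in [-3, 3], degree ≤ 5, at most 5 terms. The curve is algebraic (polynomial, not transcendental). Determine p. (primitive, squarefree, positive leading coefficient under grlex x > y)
deg p = 4. No degree-3 curve has this shape.
Reading off the gridlines: the visible x-axis segment lies entirely on the curve; every point of the y-axis in the box is on the curve.
Putting this together gives p.

x^3*y - 2*x*y^3 - 2*x*y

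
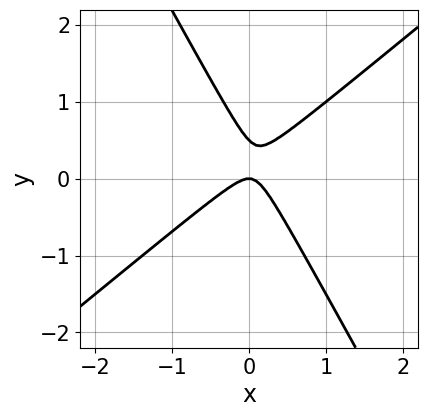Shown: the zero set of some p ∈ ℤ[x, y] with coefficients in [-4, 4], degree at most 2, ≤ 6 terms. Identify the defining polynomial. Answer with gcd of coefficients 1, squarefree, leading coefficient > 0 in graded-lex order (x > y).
3*x^2 - 2*x*y - 2*y^2 + y

deg p = 2. The shape is more complex than any degree-1 curve.
Reading off the gridlines: it meets the x-axis at x = 0 (among the integer gridlines); it crosses the y-axis at the gridline y = 0.
Matching integer coefficients to the picture gives p.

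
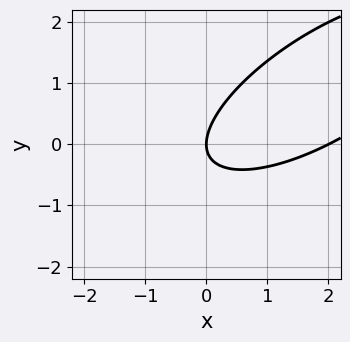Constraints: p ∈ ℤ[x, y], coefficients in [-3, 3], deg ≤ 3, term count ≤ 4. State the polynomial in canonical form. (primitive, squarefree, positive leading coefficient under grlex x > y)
x^2 - 2*x*y + 2*y^2 - 2*x

First, the degree is 2 — a generic line meets the curve in up to 2 points.
Next, reading off the gridlines: among the integer gridlines, it crosses the x-axis at x ∈ {0, 2}; one y-axis crossing is at y = 0.
Finally, matching integer coefficients to the picture gives p.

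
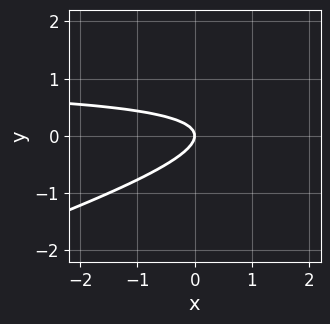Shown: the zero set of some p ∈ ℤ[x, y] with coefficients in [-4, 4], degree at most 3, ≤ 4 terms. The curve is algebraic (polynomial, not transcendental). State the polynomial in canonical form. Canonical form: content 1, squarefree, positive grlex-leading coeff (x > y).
x*y - 3*y^2 - x

deg p = 2. The shape is more complex than any degree-1 curve.
Checking where it meets the axes: it crosses the y-axis at the gridline y = 0; it crosses the x-axis at the gridline x = 0.
Solving for integer coefficients yields p as stated.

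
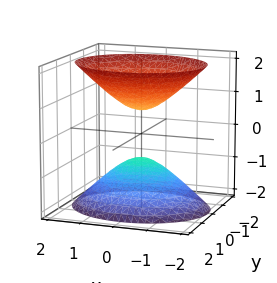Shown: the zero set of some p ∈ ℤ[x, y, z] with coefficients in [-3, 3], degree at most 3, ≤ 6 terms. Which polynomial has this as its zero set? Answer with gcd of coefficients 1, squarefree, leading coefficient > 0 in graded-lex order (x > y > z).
2*x^2 + 3*y^2 - 2*z^2 + 1

1. There are 2 components. Treating them together as one polynomial.
2. The degree is 2 — two separate bowl-shaped sheets opening away from each other; a quadric.
3. Symmetries: the y ↦ −y reflection is a symmetry, so y appears only in even powers; the x ↦ −x reflection is a symmetry, so x appears only in even powers; it's symmetric under z → −z, forcing even powers of z.
4. Reading off the gridlines: the surface avoids every integer x-axis point in the box; the surface avoids every integer y-axis point in the box.
5. Putting this together gives p.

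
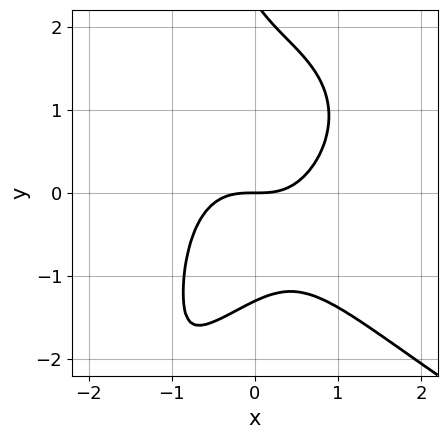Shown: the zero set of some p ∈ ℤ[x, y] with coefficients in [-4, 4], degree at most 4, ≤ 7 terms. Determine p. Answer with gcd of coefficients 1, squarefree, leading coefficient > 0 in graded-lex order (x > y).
Degree: the shape is more complex than any degree-3 curve, so deg p = 4.
Observable constraints: it meets the y-axis at y = 0 (among the integer gridlines); it meets the x-axis at x = 0 (among the integer gridlines).
Solving for integer coefficients yields p as stated.

x*y^3 + 3*x^3 + y^3 - y^2 - 3*y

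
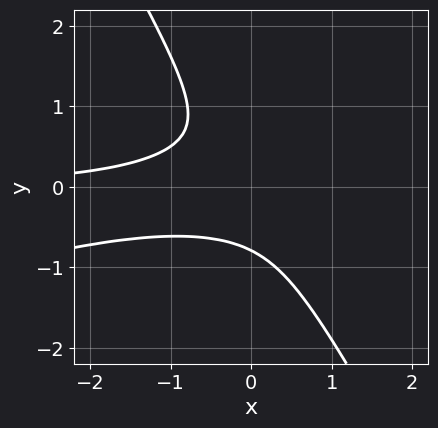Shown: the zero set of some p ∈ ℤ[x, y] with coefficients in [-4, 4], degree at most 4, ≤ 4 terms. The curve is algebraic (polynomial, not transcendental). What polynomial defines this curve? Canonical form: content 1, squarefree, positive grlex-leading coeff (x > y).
x^2*y - 3*x*y^2 - 2*y^3 - 1

First, the degree is 3 — a generic line meets the curve in up to 3 points.
Next, reading off the gridlines: no x-intercept at any integer in the box.
Finally, the integer polynomial consistent with all of this is the stated p.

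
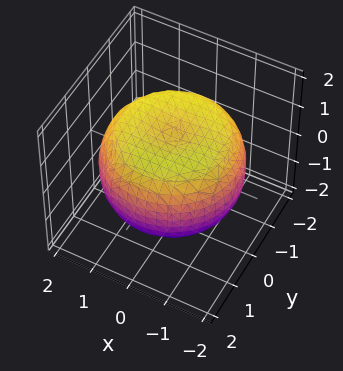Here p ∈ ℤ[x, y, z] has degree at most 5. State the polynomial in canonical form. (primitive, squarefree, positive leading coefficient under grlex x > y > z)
1. deg p = 4.
2. By symmetry, every cross-section ⟂ z is a circle, so x, y appear only via x² + y².
3. Observable constraints: a circular section at z = 0 has radius between 1 and 2; the z-axis gridline crossings are at z ∈ {-1, 1}.
4. Together with the visible shape, these determine p as stated.

x^4 + 2*x^2*y^2 + y^4 - 2*x^2 - 2*y^2 + 3*z^2 - 3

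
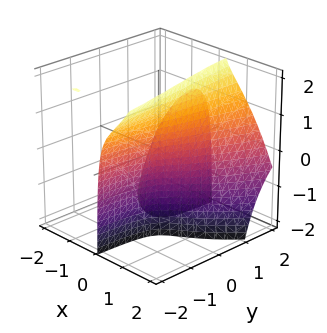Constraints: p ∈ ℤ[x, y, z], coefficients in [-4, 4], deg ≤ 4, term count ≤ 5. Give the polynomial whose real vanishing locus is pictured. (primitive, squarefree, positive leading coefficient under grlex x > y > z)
The picture has 2 separate pieces. Treating them together as one polynomial.
Degree: a generic line meets the surface in up to 3 points, so deg p = 3.
From the axis intercepts and sections: it misses every integer gridline on the y-axis; no z-intercept at any integer in the box.
Fitting integer coefficients to these (and the overall shape) gives p.

2*x^3 + 2*x*y*z - 3*x*y - 1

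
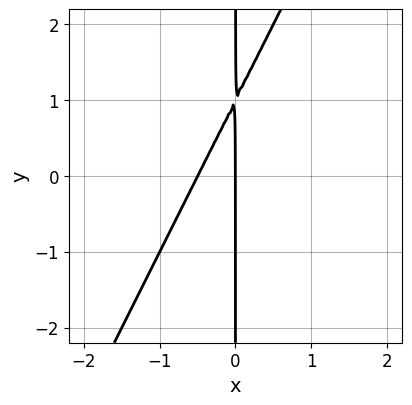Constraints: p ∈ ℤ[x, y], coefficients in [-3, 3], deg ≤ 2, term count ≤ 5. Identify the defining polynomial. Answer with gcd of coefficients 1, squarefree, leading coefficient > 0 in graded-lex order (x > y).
1. Degree: a generic line meets the curve in up to 2 points, so deg p = 2.
2. From the axis intercepts and sections: one x-axis crossing is at x = 0; the visible y-axis segment lies entirely on the curve.
3. Together with the visible shape, these determine p as stated.

2*x^2 - x*y + x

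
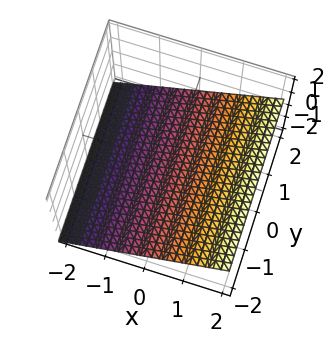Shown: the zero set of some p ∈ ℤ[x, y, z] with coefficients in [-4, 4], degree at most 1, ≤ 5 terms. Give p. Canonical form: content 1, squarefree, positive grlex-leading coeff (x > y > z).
Degree: the surface is flat (a plane), so deg p = 1.
Observable constraints: it crosses the x-axis at the gridline x = 1; it misses every integer gridline on the y-axis.
Matching integer coefficients to the picture gives p.

2*x - 3*z - 2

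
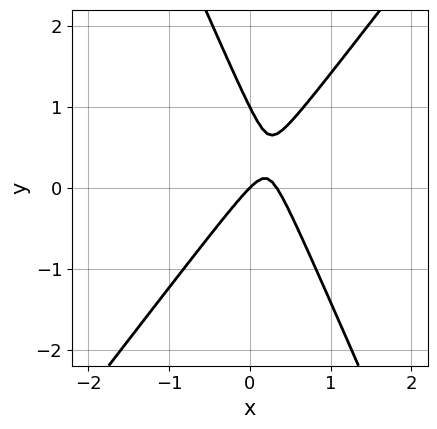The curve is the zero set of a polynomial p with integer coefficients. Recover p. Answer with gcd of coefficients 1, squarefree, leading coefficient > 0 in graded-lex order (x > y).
deg p = 2. The shape is more complex than any degree-1 curve.
Reading off the gridlines: it crosses the x-axis at the gridline x = 0; among the integer gridlines, it crosses the y-axis at y ∈ {0, 1}.
Assembling these constraints gives the stated polynomial.

3*x^2 - x*y - y^2 - x + y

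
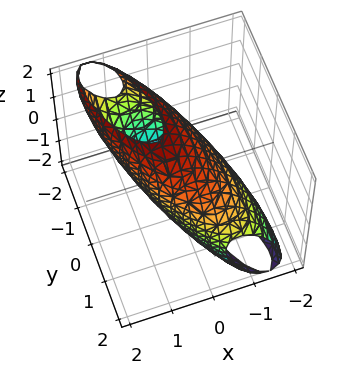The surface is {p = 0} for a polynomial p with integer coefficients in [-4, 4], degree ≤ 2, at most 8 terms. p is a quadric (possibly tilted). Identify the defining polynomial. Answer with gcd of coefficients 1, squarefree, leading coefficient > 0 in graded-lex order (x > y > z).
3*x^2 + 2*x*y - 2*x*z + y^2 + z^2 - 3

The degree is 2 — a generic line meets the surface in up to 2 points.
From the visible intercepts: among the integer gridlines, it crosses the x-axis at x ∈ {-1, 1}.
Solving for integer coefficients yields p as stated.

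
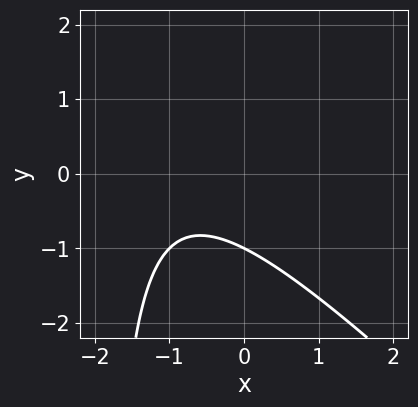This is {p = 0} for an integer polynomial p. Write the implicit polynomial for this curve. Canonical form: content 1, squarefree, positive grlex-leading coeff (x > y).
x^2 + x*y + 2*x + 2*y + 2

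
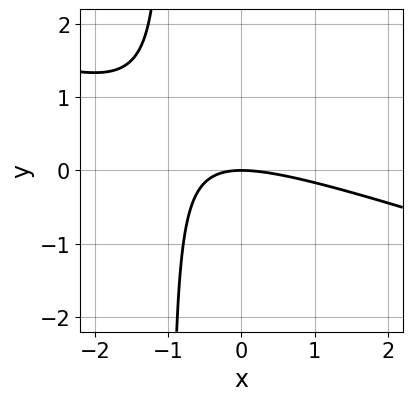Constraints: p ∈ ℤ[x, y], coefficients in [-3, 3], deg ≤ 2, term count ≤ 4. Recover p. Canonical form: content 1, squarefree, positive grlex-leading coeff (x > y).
(a) The degree is 2 — a generic line meets the curve in up to 2 points.
(b) Against the integer gridlines: it meets the y-axis at y = 0 (among the integer gridlines); it meets the x-axis at x = 0 (among the integer gridlines).
(c) Matching integer coefficients to the picture gives p.

x^2 + 3*x*y + 3*y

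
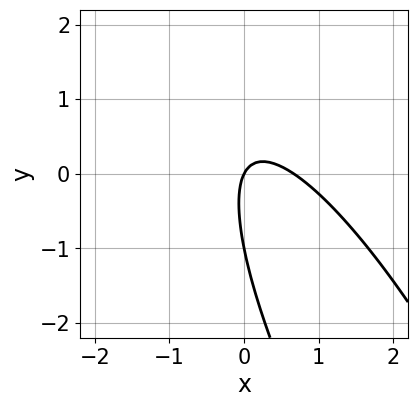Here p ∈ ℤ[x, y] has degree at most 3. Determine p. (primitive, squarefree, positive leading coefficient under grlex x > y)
(a) Degree: the shape is more complex than any degree-1 curve, so deg p = 2.
(b) Against the integer gridlines: one x-axis crossing is at x = 0; among the integer gridlines, it crosses the y-axis at y ∈ {-1, 0}.
(c) Putting this together gives p.

3*x^2 + 3*x*y + y^2 - 2*x + y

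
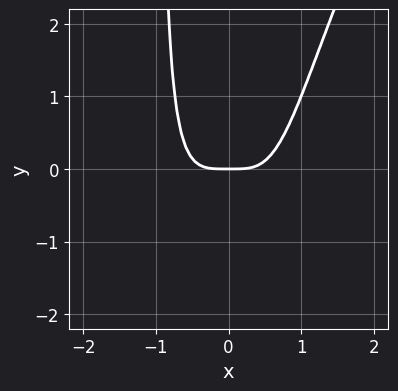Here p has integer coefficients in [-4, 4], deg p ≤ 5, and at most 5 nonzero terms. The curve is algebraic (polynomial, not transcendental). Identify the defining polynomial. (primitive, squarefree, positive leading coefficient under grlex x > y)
2*x^4 - x^3*y - y

(a) deg p = 4. The shape is more complex than any degree-3 curve.
(b) Observable constraints: one y-axis crossing is at y = 0; it crosses the x-axis at the gridline x = 0.
(c) Matching integer coefficients to the picture gives p.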